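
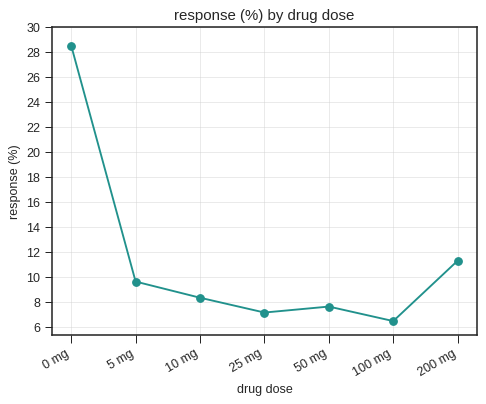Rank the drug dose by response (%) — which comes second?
Top 3: 0 mg ≈ 28, 200 mg ≈ 12, 5 mg ≈ 10.

200 mg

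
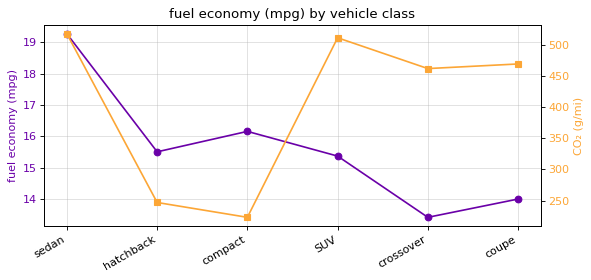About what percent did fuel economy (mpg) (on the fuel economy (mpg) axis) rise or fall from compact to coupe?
compact ≈ 16.0, coupe ≈ 14.0; (14.0 − 16.0) / 16.0 ≈ -12.5%.

≈ -12.5%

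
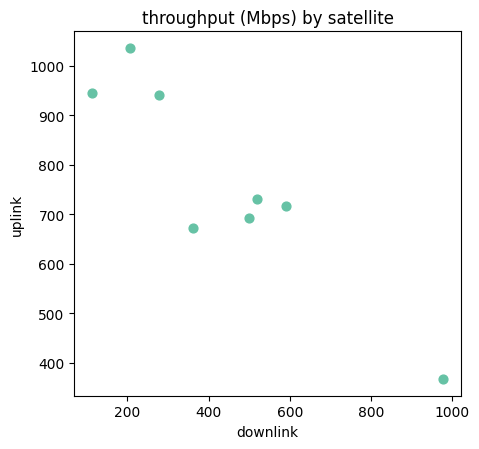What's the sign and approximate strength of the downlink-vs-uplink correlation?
Points are negatively correlated; strong (|r| ≈ 0.9).

negative, strong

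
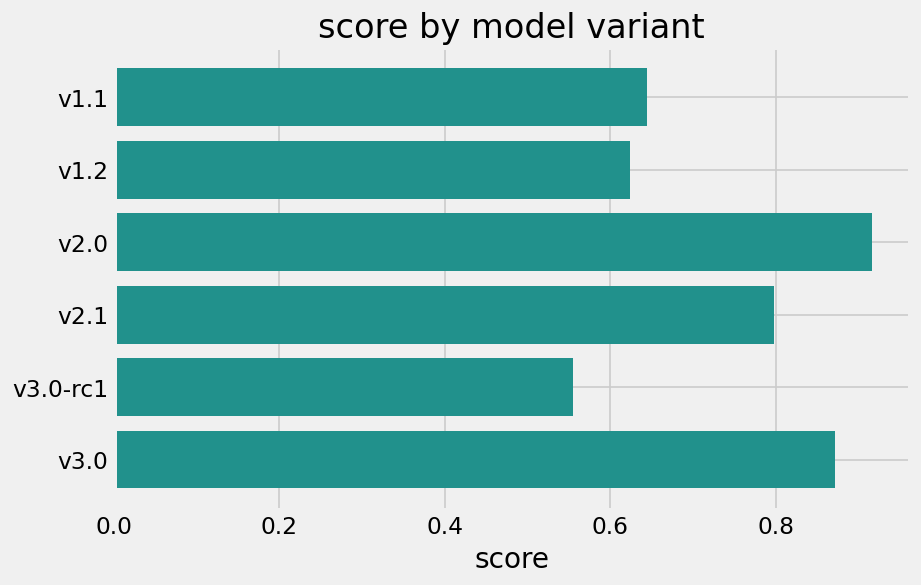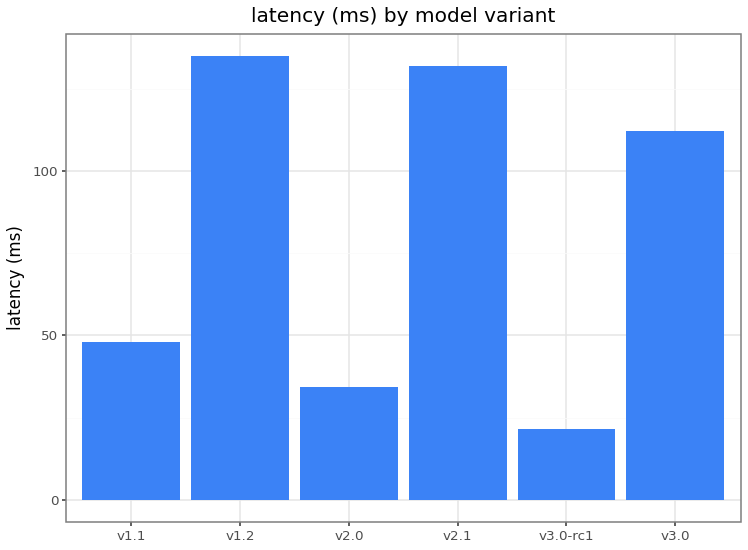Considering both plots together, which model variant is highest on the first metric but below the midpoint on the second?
v2.0

Chart 2 median latency (ms) ≈ 80; below-median model variants: v1.1, v2.0, v3.0-rc1. Among those, v2.0 has the highest score (≈ 0.9).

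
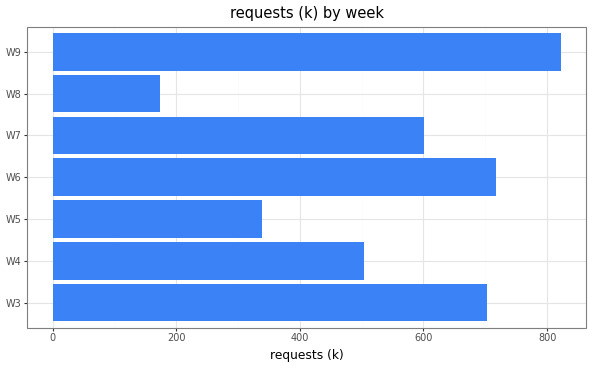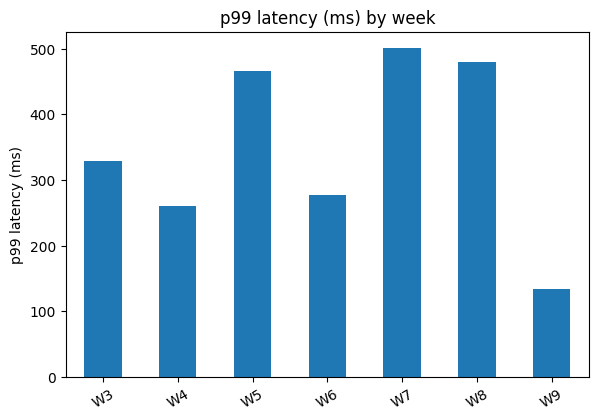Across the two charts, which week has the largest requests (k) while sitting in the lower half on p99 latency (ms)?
W9

Chart 2 median p99 latency (ms) ≈ 350; below-median weeks: W4, W6, W9. Among those, W9 has the highest requests (k) (≈ 800).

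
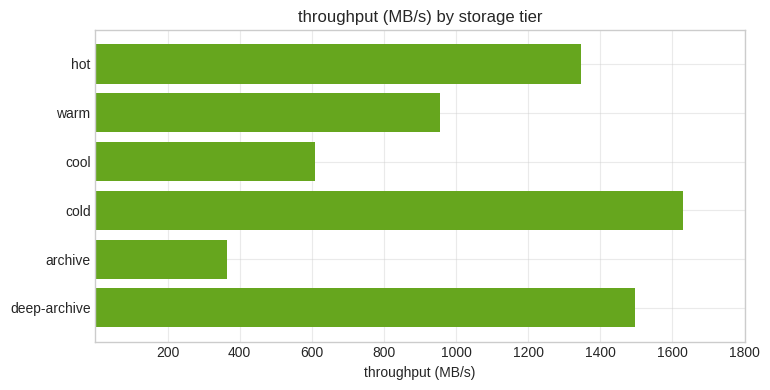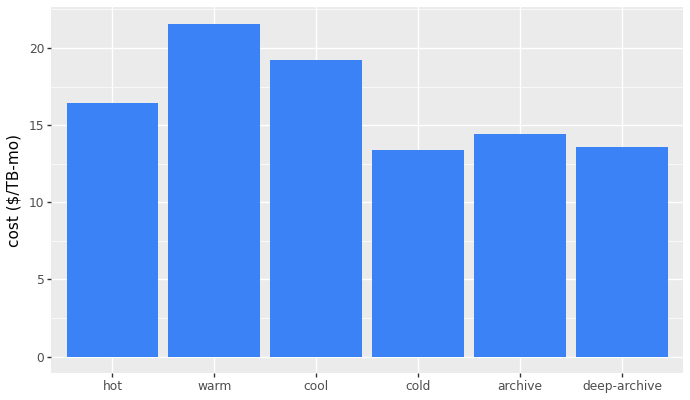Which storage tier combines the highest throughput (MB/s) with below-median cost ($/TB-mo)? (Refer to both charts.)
Chart 2 median cost ($/TB-mo) ≈ 16; below-median storage tiers: cold, archive, deep-archive. Among those, cold has the highest throughput (MB/s) (≈ 1600).

cold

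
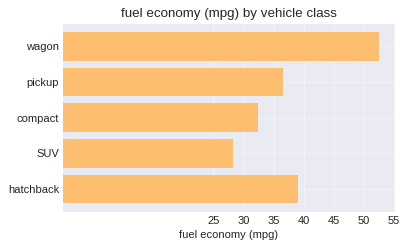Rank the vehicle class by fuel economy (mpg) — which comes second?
Top 3: wagon ≈ 50, hatchback ≈ 40, pickup ≈ 35.

hatchback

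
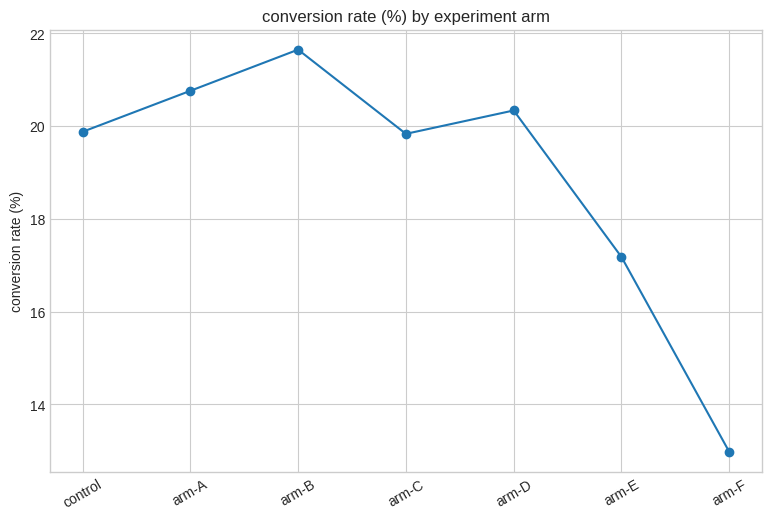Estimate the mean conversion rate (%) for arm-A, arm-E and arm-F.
≈ 17

(21 + 17 + 13) / 3 ≈ 17.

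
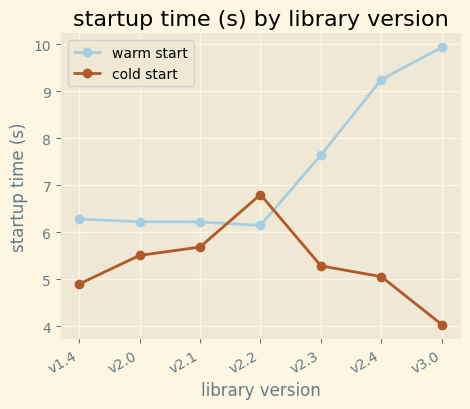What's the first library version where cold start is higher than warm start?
v2.2

v2.1: cold start ≈ 5.5 vs warm start ≈ 6.0 (not yet); v2.2: cold start ≈ 7.0 vs warm start ≈ 6.0 (first crossover).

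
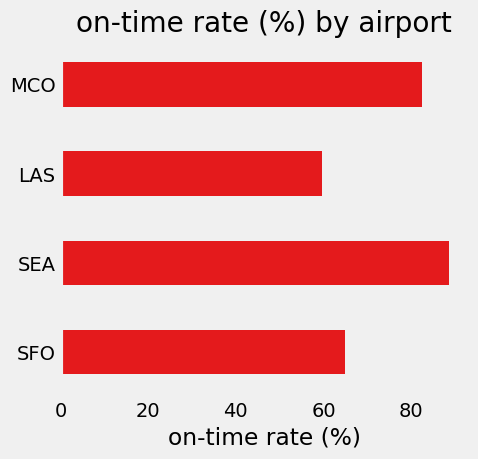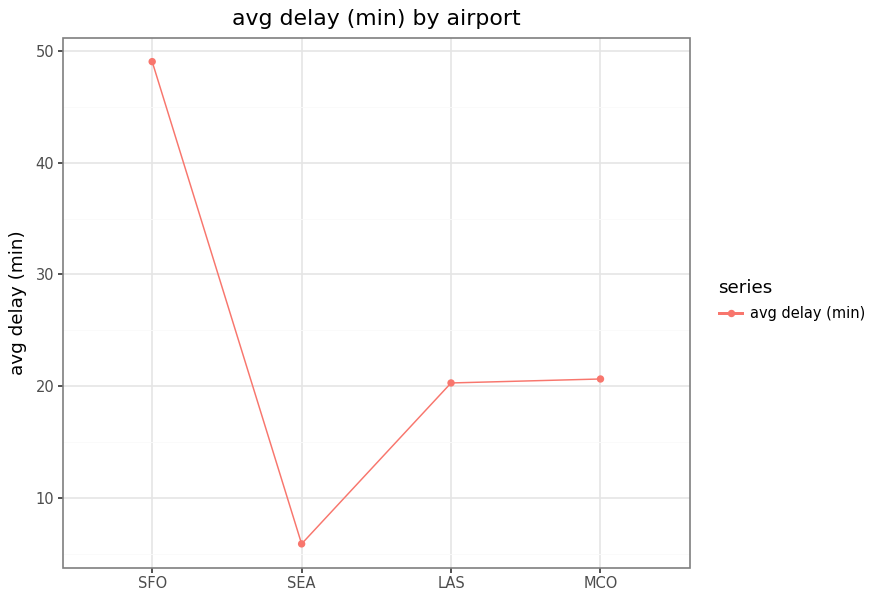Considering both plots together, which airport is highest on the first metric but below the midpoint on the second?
SEA

Chart 2 median avg delay (min) ≈ 20; below-median airports: SEA, LAS. Among those, SEA has the highest on-time rate (%) (≈ 90).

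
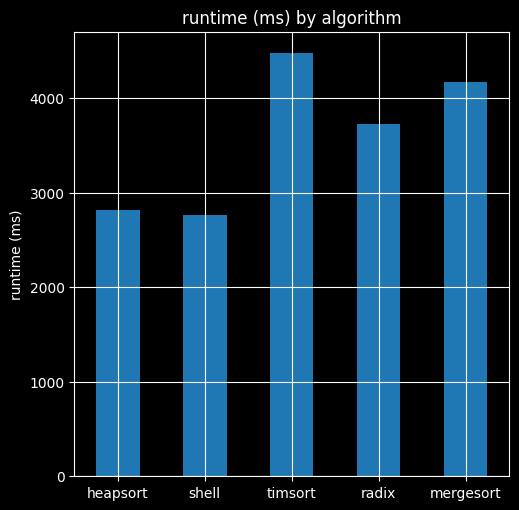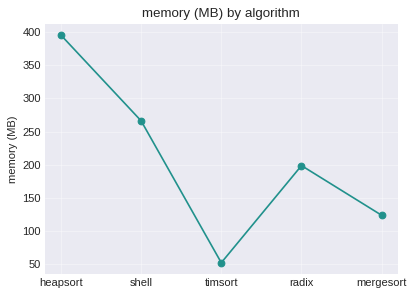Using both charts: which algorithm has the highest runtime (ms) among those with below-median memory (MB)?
Chart 2 median memory (MB) ≈ 200; below-median algorithms: timsort, mergesort. Among those, timsort has the highest runtime (ms) (≈ 4500).

timsort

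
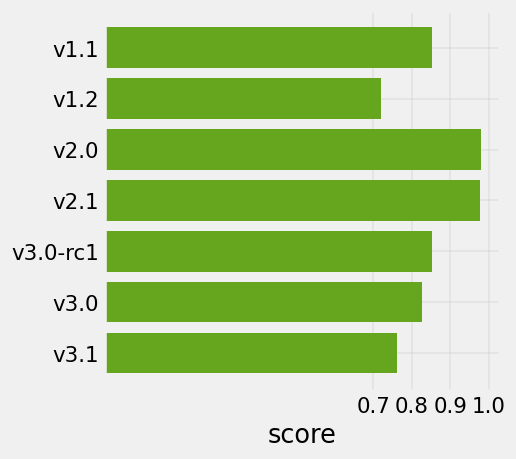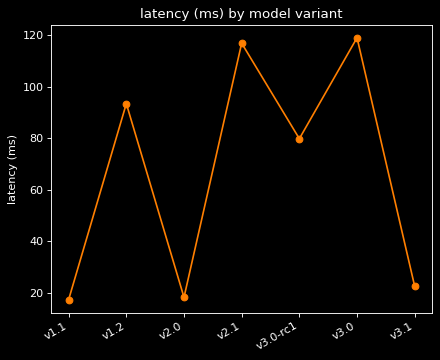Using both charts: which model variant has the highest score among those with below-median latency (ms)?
v2.0

Chart 2 median latency (ms) ≈ 80; below-median model variants: v1.1, v2.0, v3.1. Among those, v2.0 has the highest score (≈ 1).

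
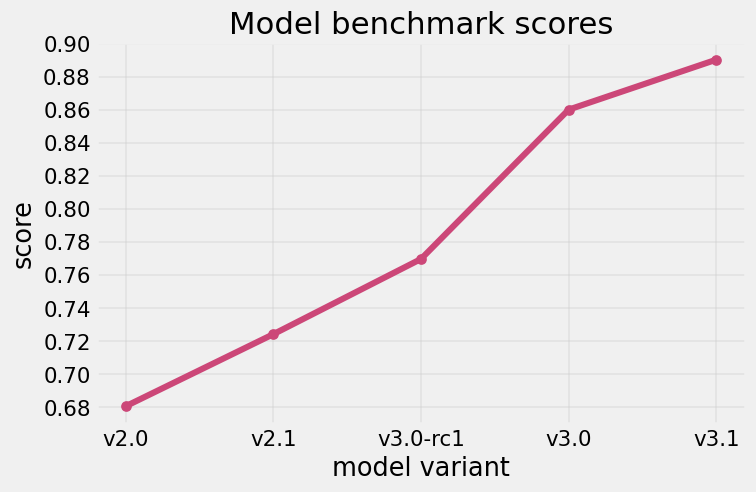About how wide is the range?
Max v3.1 ≈ 0.90, min v2.0 ≈ 0.68; range ≈ 0.22.

≈ 0.22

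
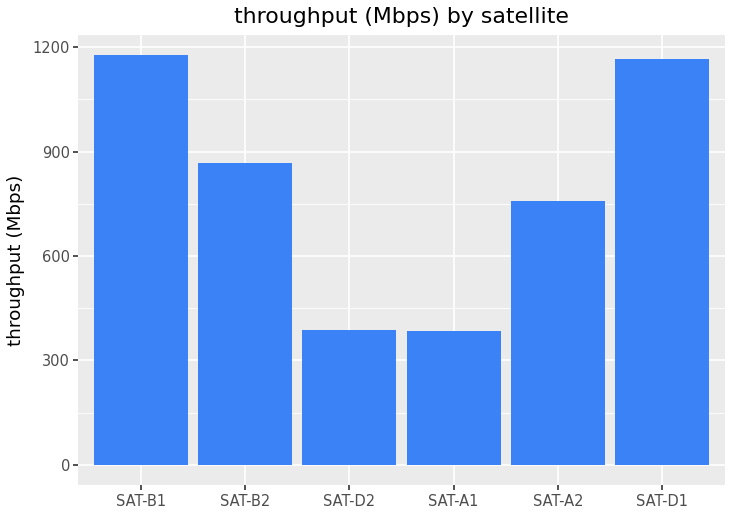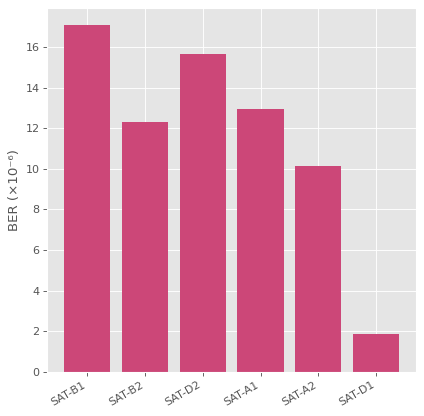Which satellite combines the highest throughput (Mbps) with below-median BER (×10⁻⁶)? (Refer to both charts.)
SAT-D1

Chart 2 median BER (×10⁻⁶) ≈ 12; below-median satellites: SAT-B2, SAT-A2, SAT-D1. Among those, SAT-D1 has the highest throughput (Mbps) (≈ 1200).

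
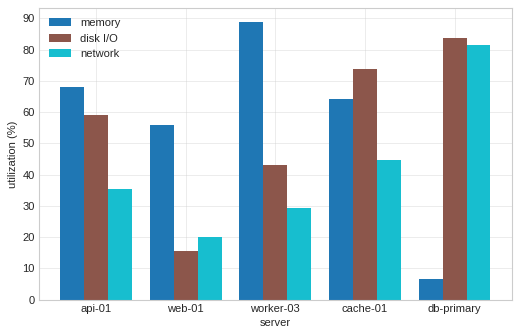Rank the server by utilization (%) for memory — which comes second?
api-01

Top 3 for memory: worker-03 ≈ 90, api-01 ≈ 70, cache-01 ≈ 60.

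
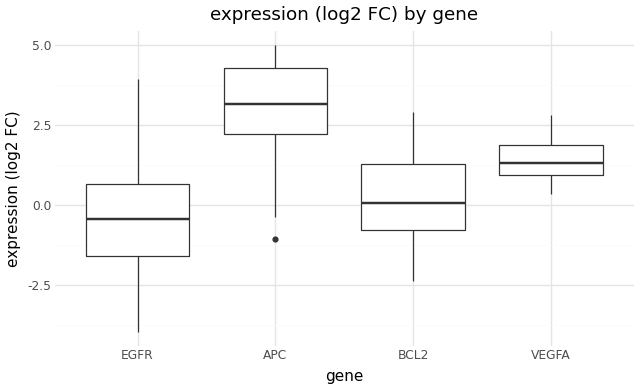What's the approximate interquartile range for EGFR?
Q3 ≈ 0.5, Q1 ≈ -1.5; IQR ≈ 2.0.

≈ 2.0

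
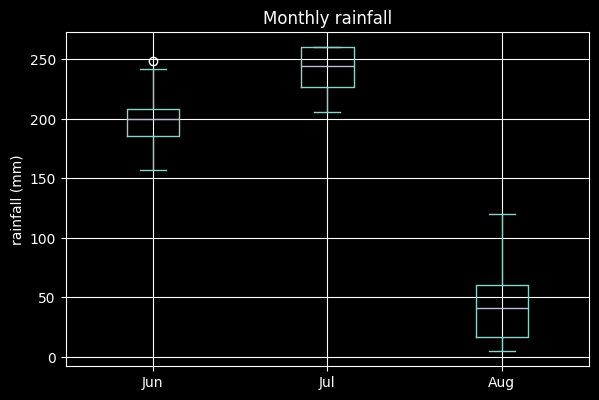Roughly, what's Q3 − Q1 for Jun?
≈ 20

Q3 ≈ 200, Q1 ≈ 180; IQR ≈ 20.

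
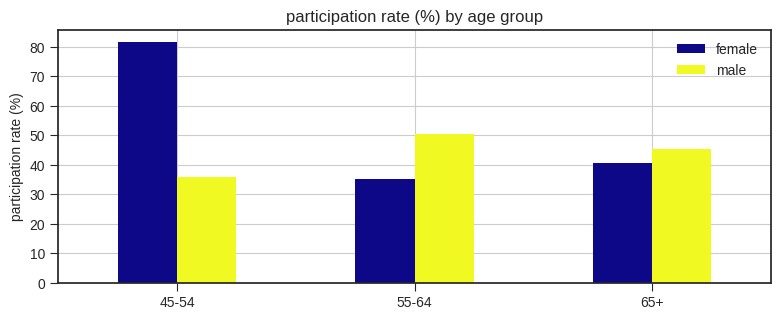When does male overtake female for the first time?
55-64

45-54: male ≈ 40 vs female ≈ 80 (not yet); 55-64: male ≈ 50 vs female ≈ 40 (first crossover).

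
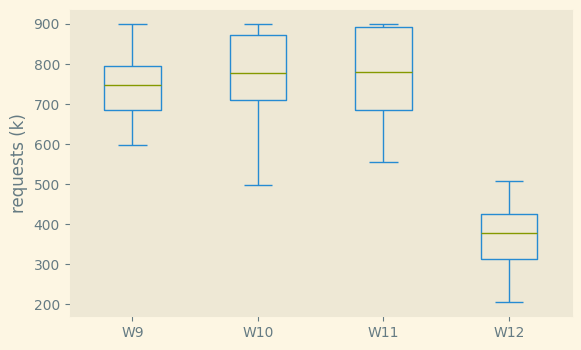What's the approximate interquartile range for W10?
Q3 ≈ 850, Q1 ≈ 700; IQR ≈ 150.

≈ 150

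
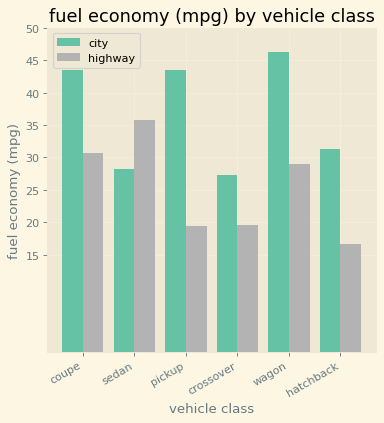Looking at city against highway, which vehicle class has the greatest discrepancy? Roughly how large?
pickup, ≈ 25 mpg

pickup: city ≈ 45, highway ≈ 20 → gap ≈ 25. Next-largest (wagon) is only ≈ 15.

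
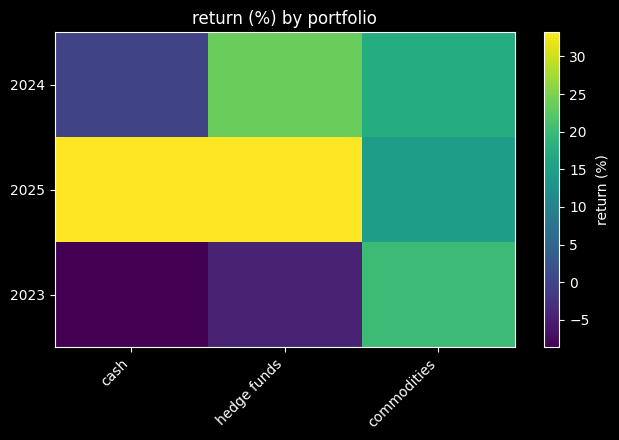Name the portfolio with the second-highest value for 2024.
Top 3 for 2024: hedge funds ≈ 25, commodities ≈ 15, cash ≈ 0.

commodities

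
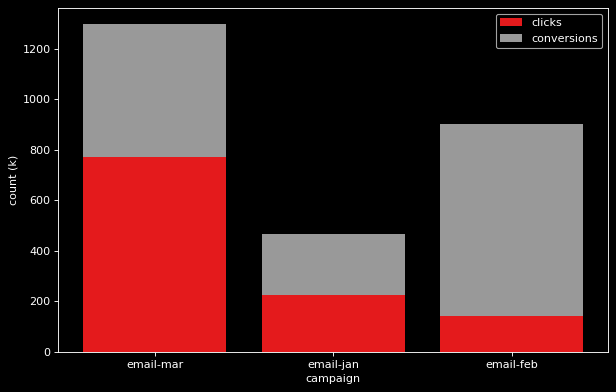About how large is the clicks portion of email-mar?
≈ 800

clicks top ≈ 800, bottom ≈ 0; segment ≈ 800.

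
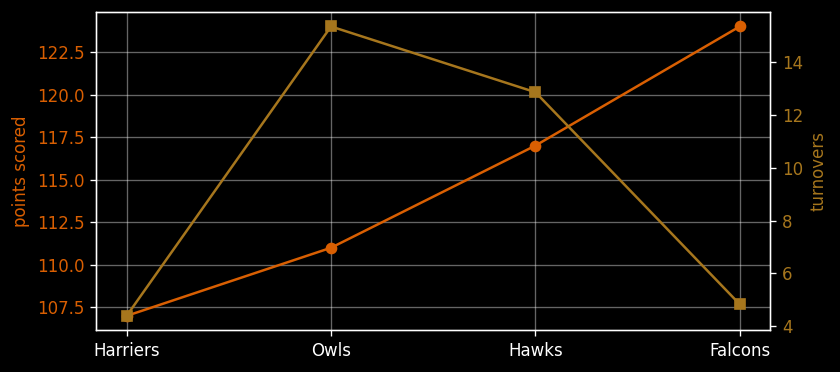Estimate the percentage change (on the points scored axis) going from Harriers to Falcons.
Harriers ≈ 108, Falcons ≈ 124; (124 − 108) / 108 ≈ +14.8%.

≈ +14.8%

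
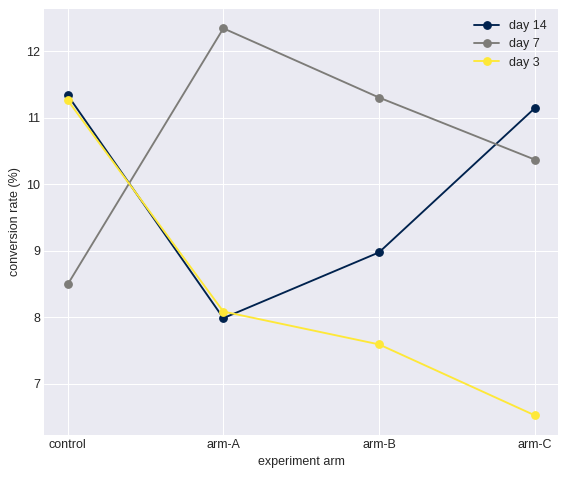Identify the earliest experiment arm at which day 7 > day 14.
arm-A

control: day 7 ≈ 8.5 vs day 14 ≈ 11.5 (not yet); arm-A: day 7 ≈ 12.5 vs day 14 ≈ 8.0 (first crossover).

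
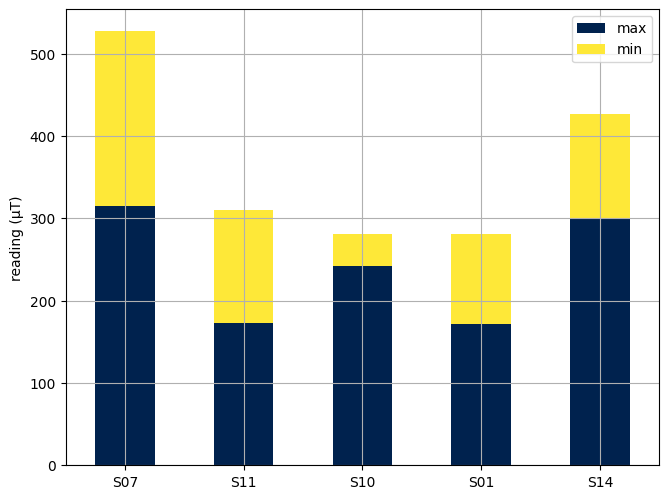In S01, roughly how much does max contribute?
max top ≈ 150, bottom ≈ 0; segment ≈ 150.

≈ 150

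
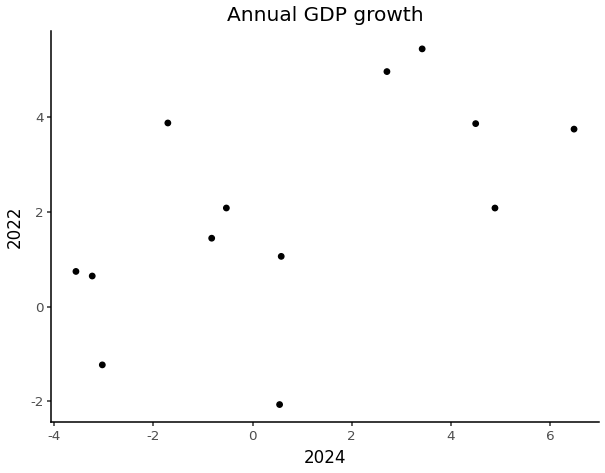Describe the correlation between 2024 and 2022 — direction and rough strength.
positive, moderate

Points are positively correlated; moderate (|r| ≈ 0.6).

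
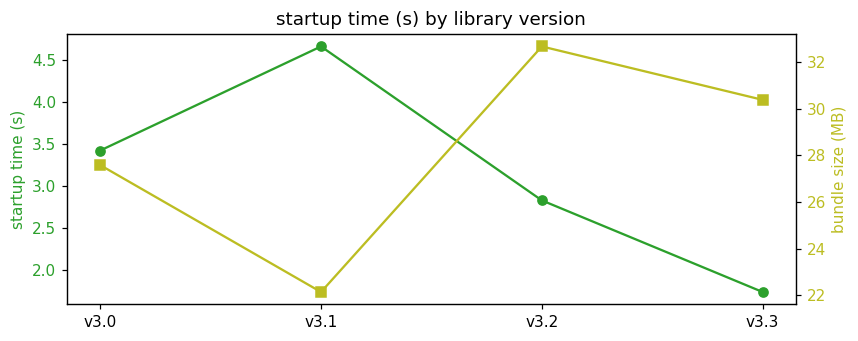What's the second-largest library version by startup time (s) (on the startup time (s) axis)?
Top 3 (on the startup time (s) axis): v3.1 ≈ 4.5, v3.0 ≈ 3.5, v3.2 ≈ 3.0.

v3.0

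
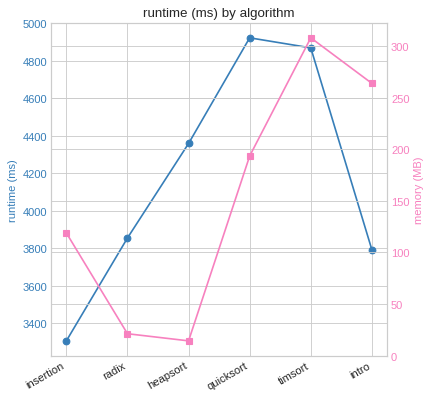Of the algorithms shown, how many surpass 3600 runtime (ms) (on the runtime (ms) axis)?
5

Above 3600: radix, heapsort, quicksort, timsort, intro.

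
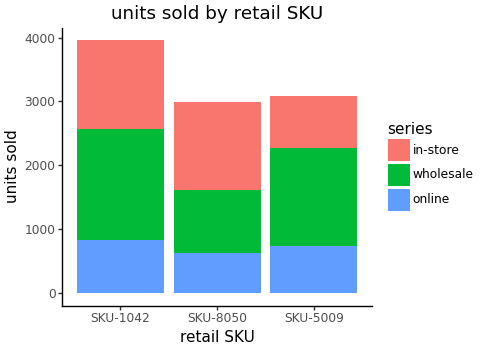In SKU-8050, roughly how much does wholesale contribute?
≈ 1000

wholesale top ≈ 1500, bottom ≈ 500; segment ≈ 1000.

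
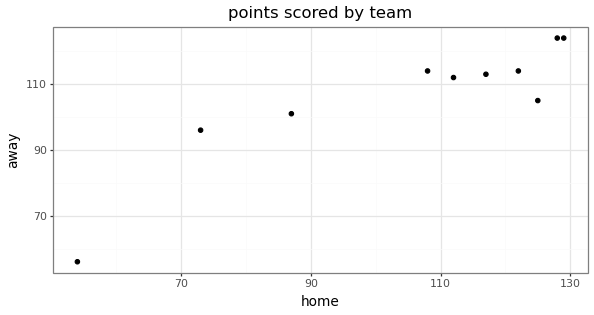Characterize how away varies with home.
Points are positively correlated; strong (|r| ≈ 0.9).

positive, strong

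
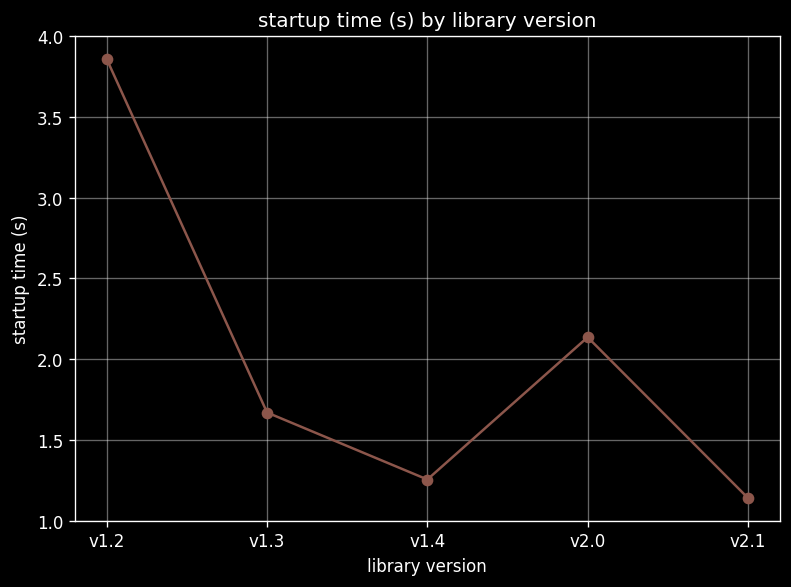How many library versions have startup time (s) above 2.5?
1

Above 2.5: v1.2.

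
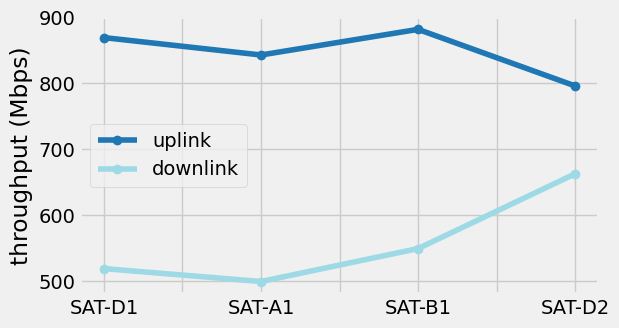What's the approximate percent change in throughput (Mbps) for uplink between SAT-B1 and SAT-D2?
SAT-B1 ≈ 900, SAT-D2 ≈ 800; (800 − 900) / 900 ≈ -11.1%.

≈ -11.1%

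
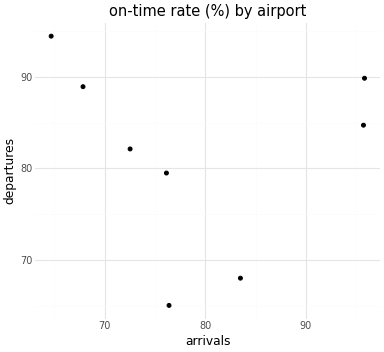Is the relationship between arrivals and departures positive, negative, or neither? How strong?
Points are roughly uncorrelated; weak (|r| ≈ 0.1).

no clear correlation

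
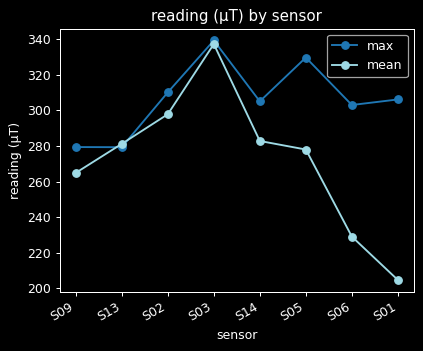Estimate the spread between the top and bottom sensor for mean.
≈ 140

Max S03 ≈ 340, min S01 ≈ 200; range ≈ 140.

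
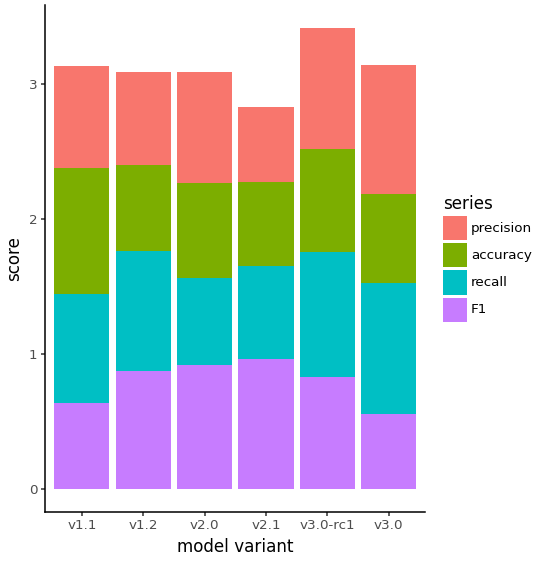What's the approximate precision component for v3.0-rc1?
precision top ≈ 3.5, bottom ≈ 2.5; segment ≈ 1.0.

≈ 1.0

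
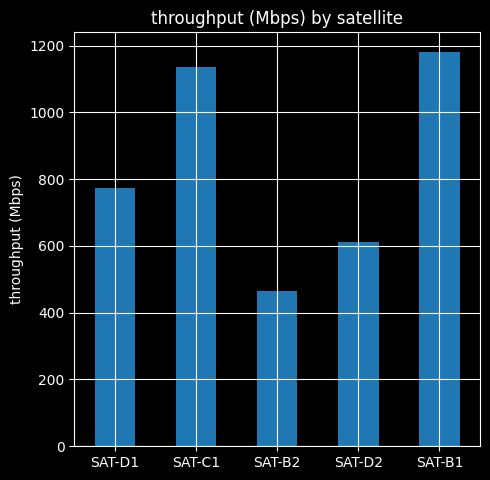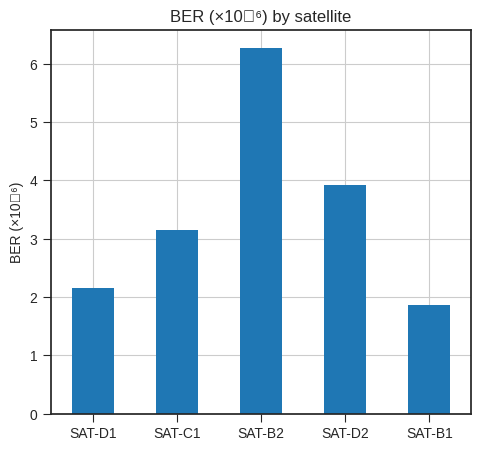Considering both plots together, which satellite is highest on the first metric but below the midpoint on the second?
SAT-B1

Chart 2 median BER (×10⁻⁶) ≈ 3; below-median satellites: SAT-D1, SAT-B1. Among those, SAT-B1 has the highest throughput (Mbps) (≈ 1200).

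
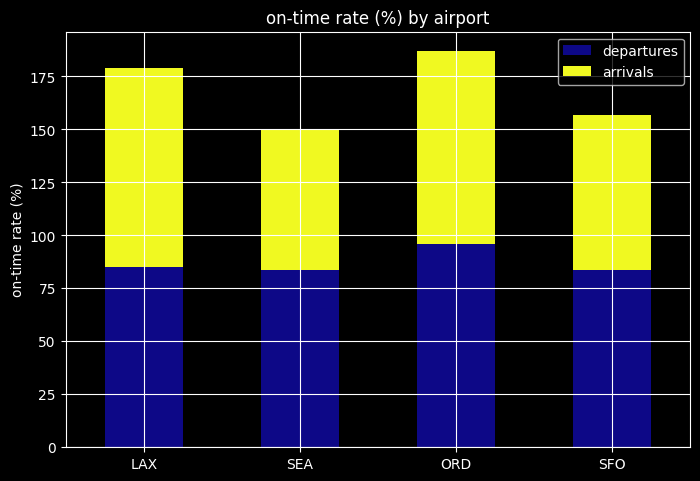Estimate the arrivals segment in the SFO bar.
arrivals top ≈ 160, bottom ≈ 80; segment ≈ 80.

≈ 80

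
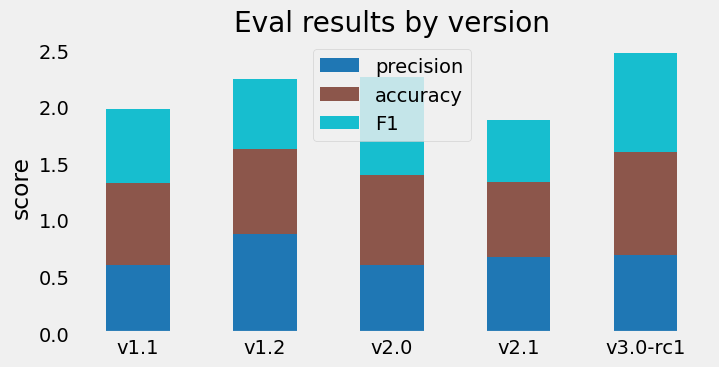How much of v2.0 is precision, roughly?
≈ 0.5

precision top ≈ 0.5, bottom ≈ 0.0; segment ≈ 0.5.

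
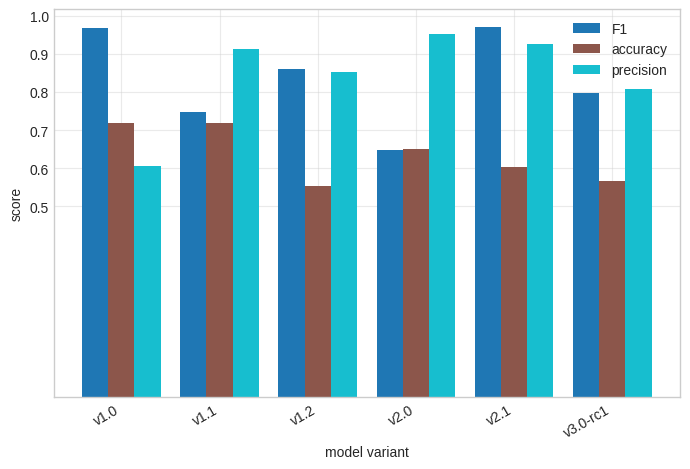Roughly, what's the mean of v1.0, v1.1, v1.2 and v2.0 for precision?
≈ 0.85

(0.6 + 0.9 + 0.9 + 1.0) / 4 ≈ 0.85.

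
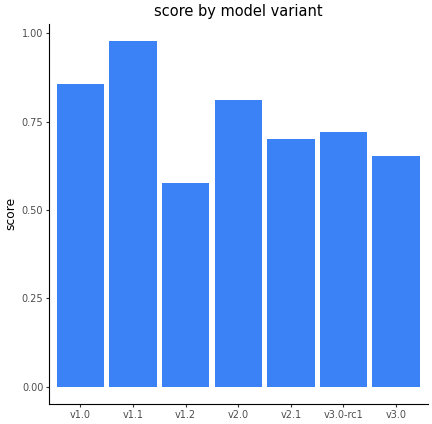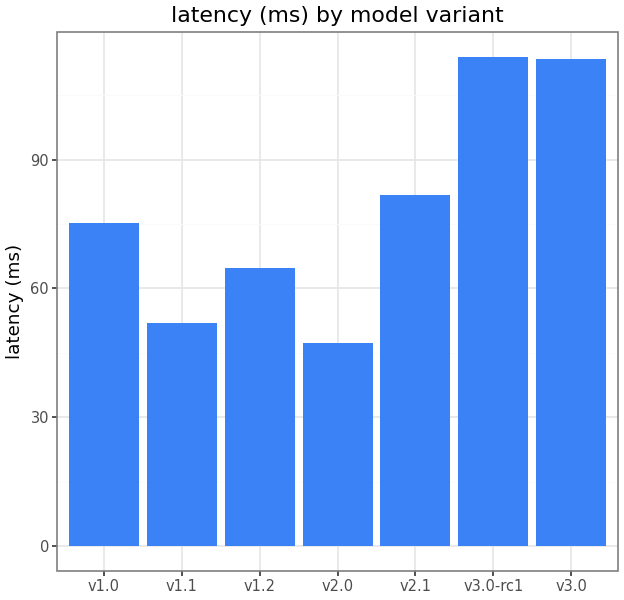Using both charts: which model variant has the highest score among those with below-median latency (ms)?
v1.1

Chart 2 median latency (ms) ≈ 80; below-median model variants: v1.1, v1.2, v2.0. Among those, v1.1 has the highest score (≈ 1).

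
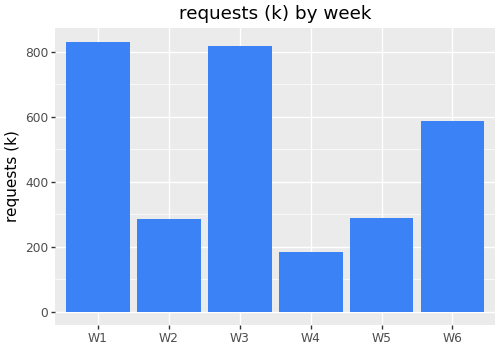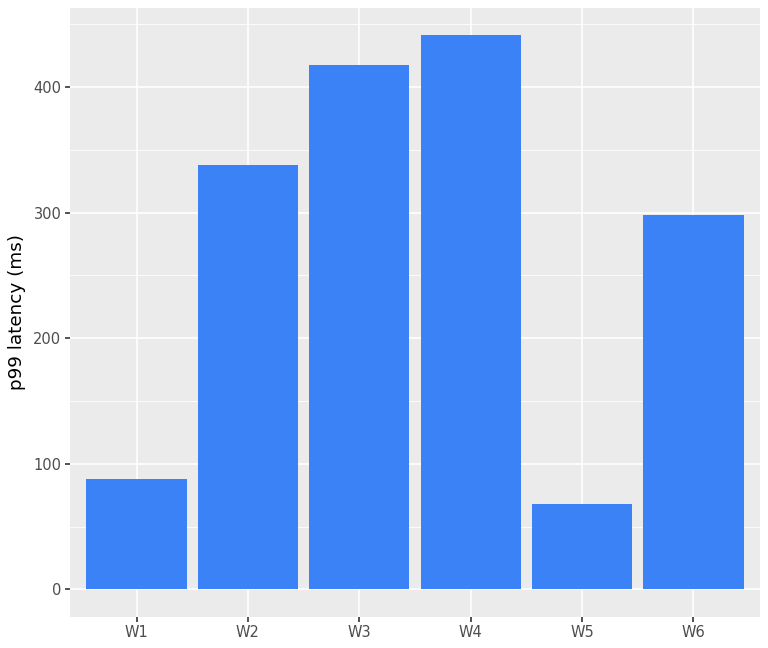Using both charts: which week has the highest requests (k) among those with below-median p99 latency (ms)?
Chart 2 median p99 latency (ms) ≈ 300; below-median weeks: W1, W5, W6. Among those, W1 has the highest requests (k) (≈ 800).

W1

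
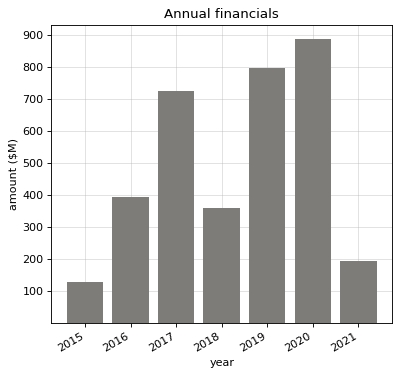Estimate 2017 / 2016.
2017 ≈ 700, 2016 ≈ 400; 700/400 ≈ 1.75.

≈ 1.75×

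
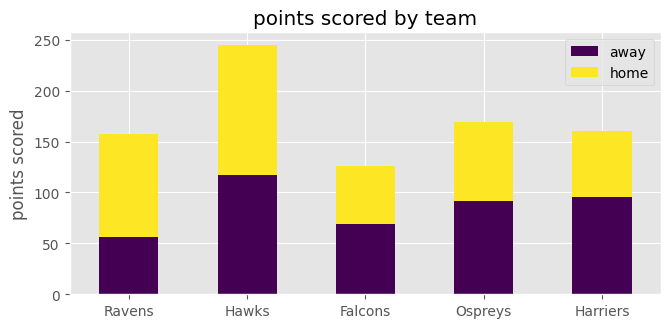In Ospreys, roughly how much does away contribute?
away top ≈ 100, bottom ≈ 0; segment ≈ 100.

≈ 100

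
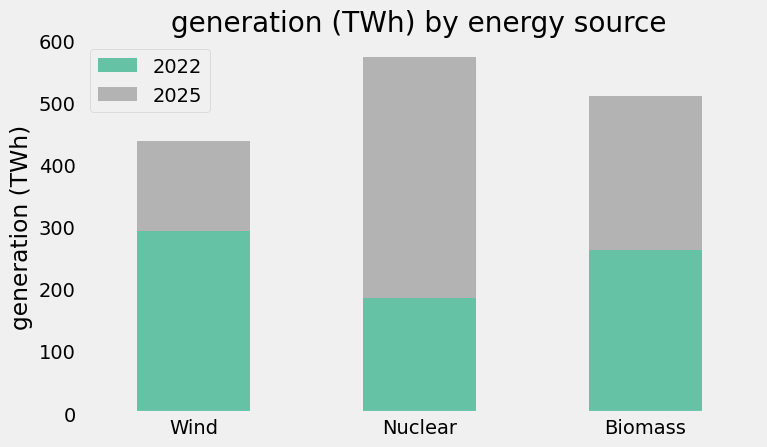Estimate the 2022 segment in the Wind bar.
≈ 300

2022 top ≈ 300, bottom ≈ 0; segment ≈ 300.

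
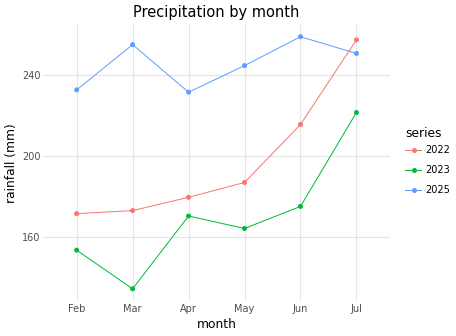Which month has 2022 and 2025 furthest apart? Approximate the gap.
Mar: 2022 ≈ 180, 2025 ≈ 260 → gap ≈ 80. Next-largest (Feb) is only ≈ 60.

Mar, ≈ 80 mm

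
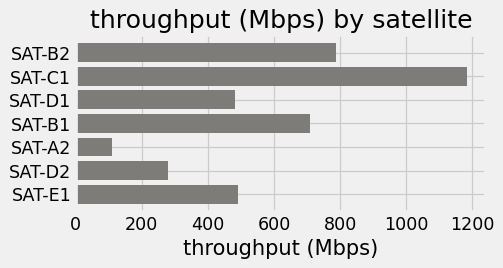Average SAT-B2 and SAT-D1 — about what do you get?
(800 + 500) / 2 ≈ 650.

≈ 650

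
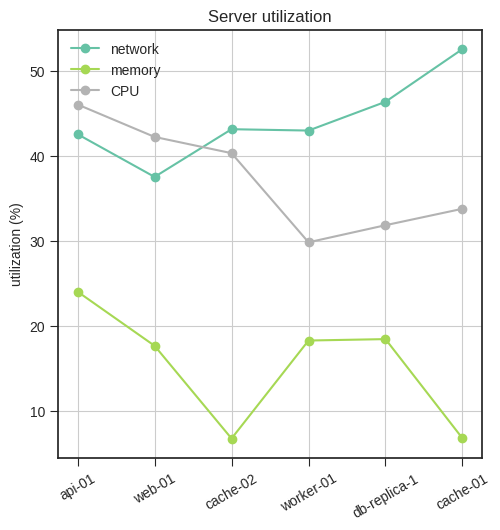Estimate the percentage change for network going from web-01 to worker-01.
web-01 ≈ 40, worker-01 ≈ 45; (45 − 40) / 40 ≈ +12.5%.

≈ +12.5%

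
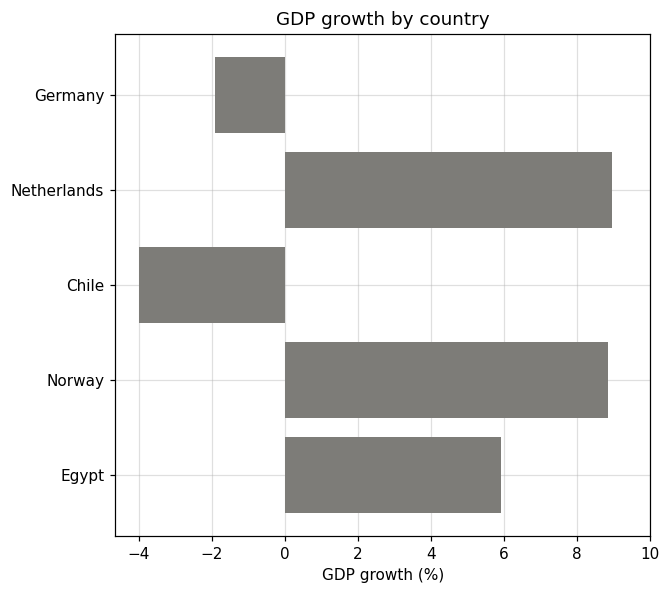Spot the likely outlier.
Chile

Chile ≈ -4; the rest sit between ≈ -2 and ≈ 8.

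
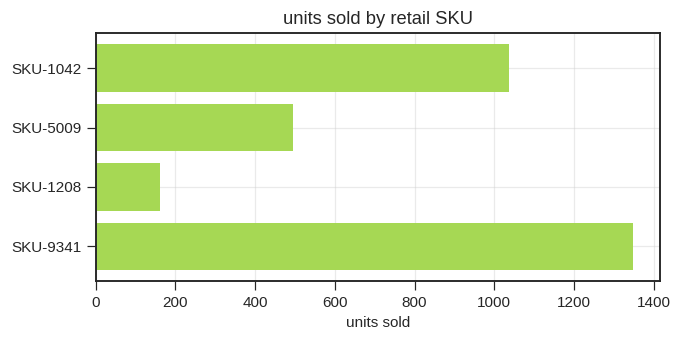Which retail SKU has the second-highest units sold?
SKU-1042

Top 3: SKU-9341 ≈ 1400, SKU-1042 ≈ 1000, SKU-5009 ≈ 400.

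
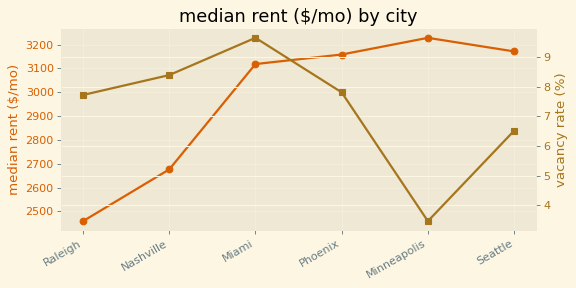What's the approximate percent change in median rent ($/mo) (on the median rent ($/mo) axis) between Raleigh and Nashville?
≈ +8%

Raleigh ≈ 2500, Nashville ≈ 2700; (2700 − 2500) / 2500 ≈ +8%.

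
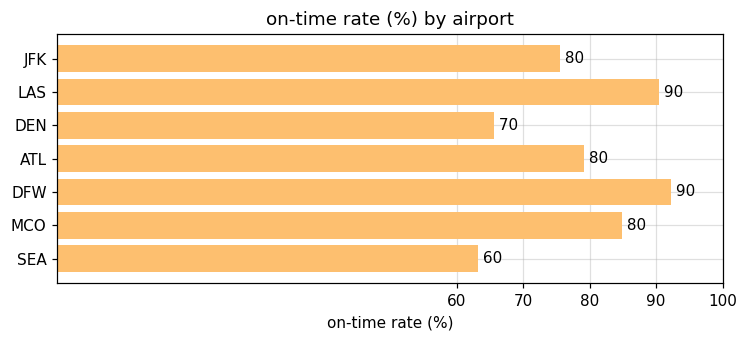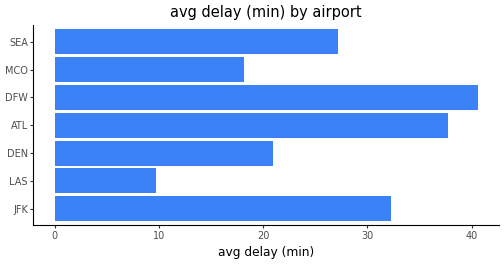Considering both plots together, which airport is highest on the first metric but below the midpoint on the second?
Chart 2 median avg delay (min) ≈ 25; below-median airports: LAS, DEN, MCO. Among those, LAS has the highest on-time rate (%) (≈ 90).

LAS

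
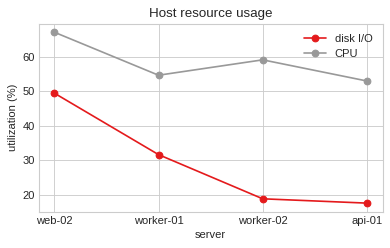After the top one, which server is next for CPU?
worker-02

Top 3 for CPU: web-02 ≈ 65, worker-02 ≈ 60, worker-01 ≈ 55.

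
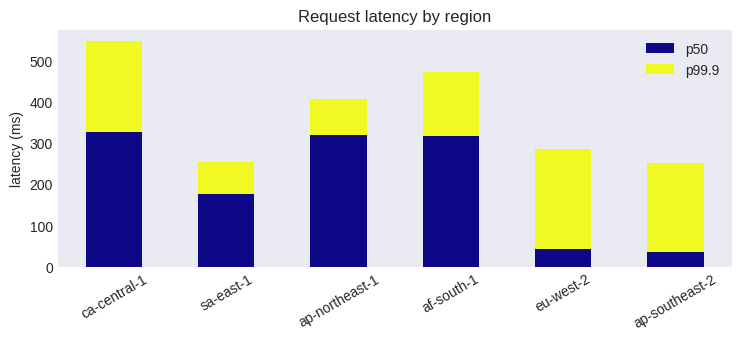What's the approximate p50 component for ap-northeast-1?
p50 top ≈ 300, bottom ≈ 0; segment ≈ 300.

≈ 300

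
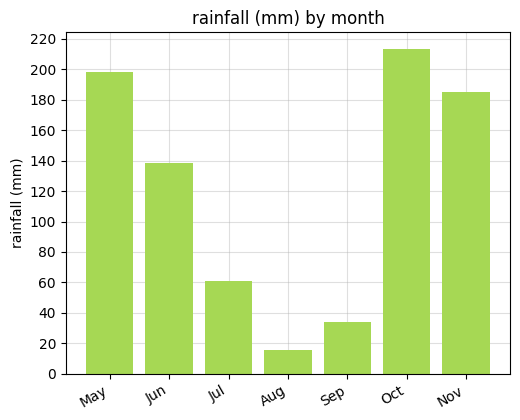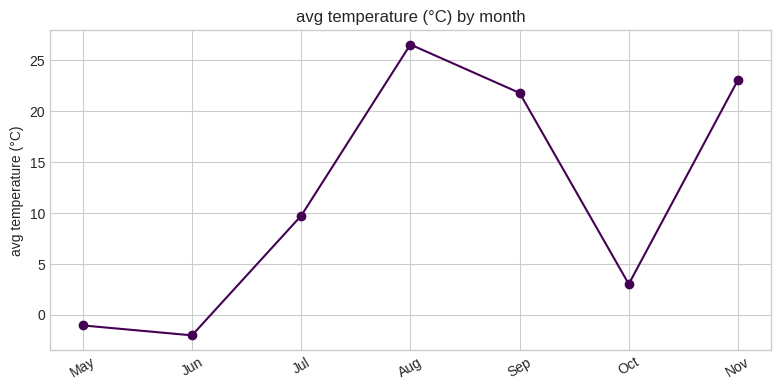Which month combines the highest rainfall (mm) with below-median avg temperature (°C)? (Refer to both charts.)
Chart 2 median avg temperature (°C) ≈ 10; below-median months: May, Jun, Oct. Among those, Oct has the highest rainfall (mm) (≈ 220).

Oct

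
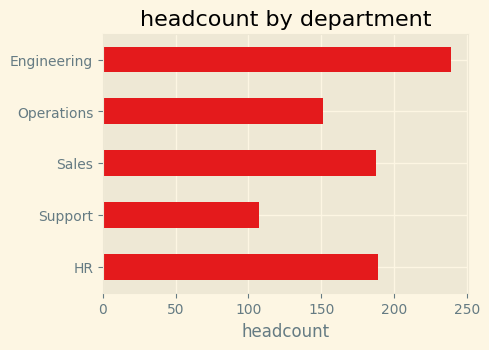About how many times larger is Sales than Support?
Sales ≈ 180, Support ≈ 100; 180/100 ≈ 1.8.

≈ 1.8×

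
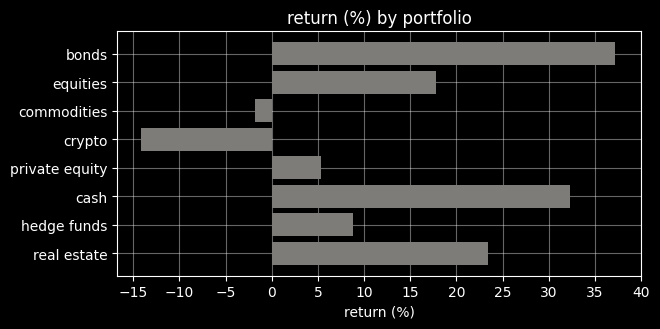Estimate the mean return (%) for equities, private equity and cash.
(20 + 5 + 30) / 3 ≈ 18.

≈ 18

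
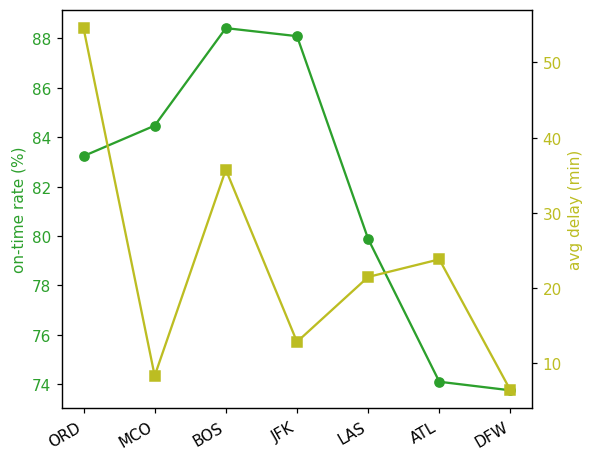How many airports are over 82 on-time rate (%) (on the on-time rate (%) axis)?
4

Above 82: ORD, MCO, BOS, JFK.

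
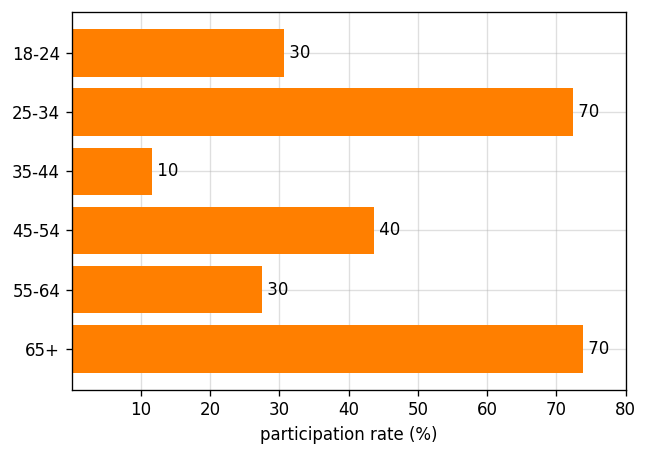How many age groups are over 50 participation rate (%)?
2

Above 50: 25-34, 65+.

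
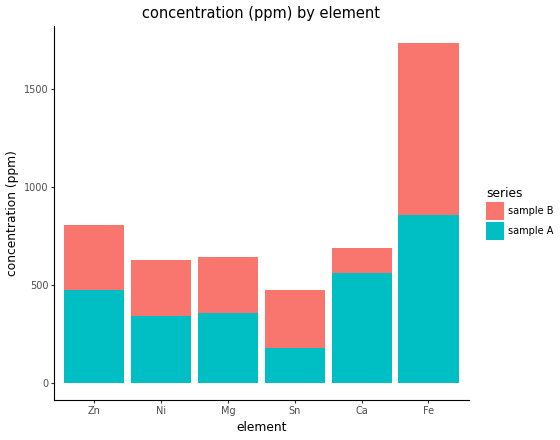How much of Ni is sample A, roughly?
≈ 400

sample A top ≈ 400, bottom ≈ 0; segment ≈ 400.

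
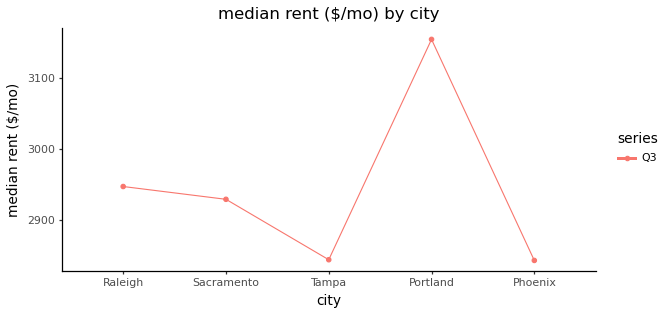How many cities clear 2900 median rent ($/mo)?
Above 2900: Raleigh, Sacramento, Portland.

3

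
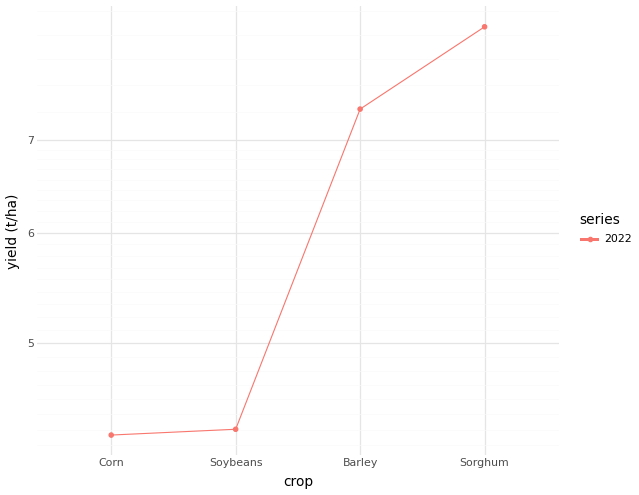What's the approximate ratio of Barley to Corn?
≈ 1.67×

Barley ≈ 7.5, Corn ≈ 4.5; 7.5/4.5 ≈ 1.67.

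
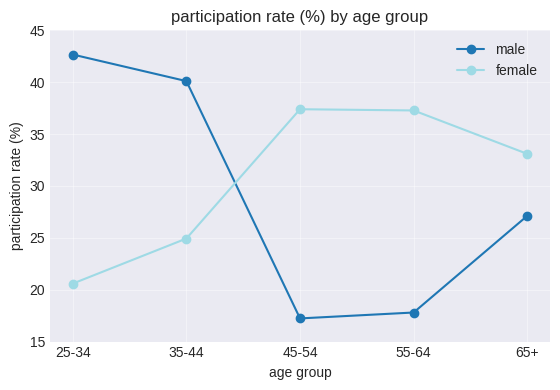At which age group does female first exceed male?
35-44: female ≈ 25 vs male ≈ 40 (not yet); 45-54: female ≈ 35 vs male ≈ 15 (first crossover).

45-54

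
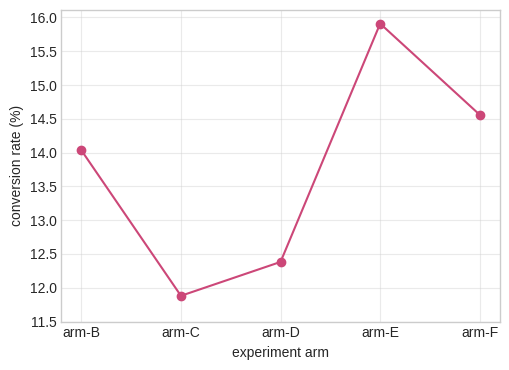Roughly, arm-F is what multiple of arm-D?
arm-F ≈ 14.5, arm-D ≈ 12.5; 14.5/12.5 ≈ 1.16.

≈ 1.16×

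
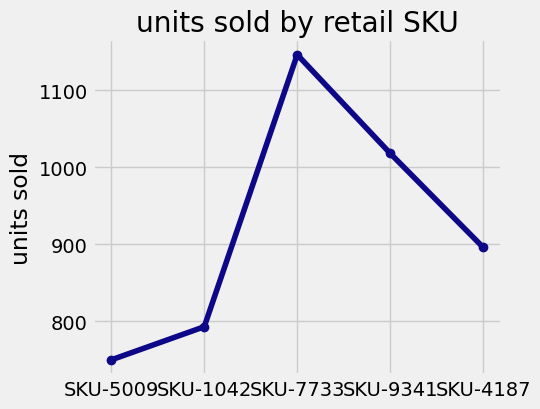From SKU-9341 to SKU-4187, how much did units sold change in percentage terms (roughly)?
SKU-9341 ≈ 1000, SKU-4187 ≈ 900; (900 − 1000) / 1000 ≈ -10%.

≈ -10%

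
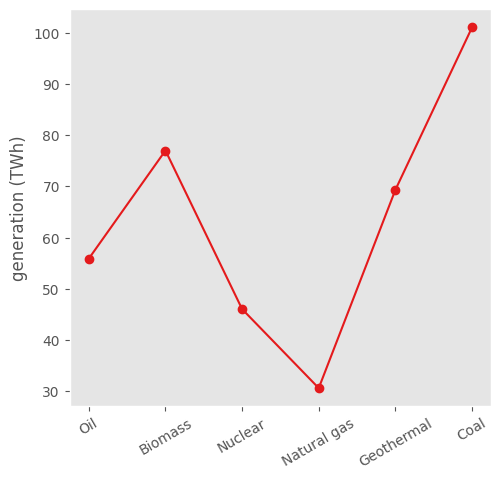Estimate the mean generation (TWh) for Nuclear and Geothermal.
(50 + 70) / 2 ≈ 60.

≈ 60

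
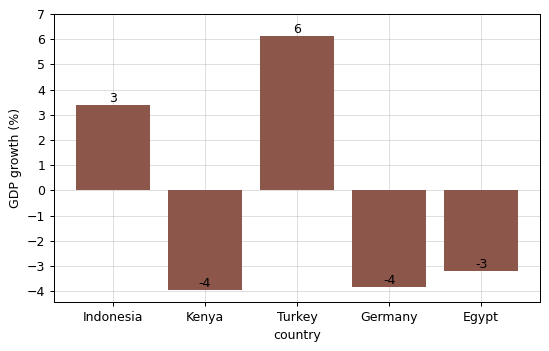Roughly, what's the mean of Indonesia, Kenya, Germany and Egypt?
(3 + -4 + -4 + -3) / 4 ≈ -2.

≈ -2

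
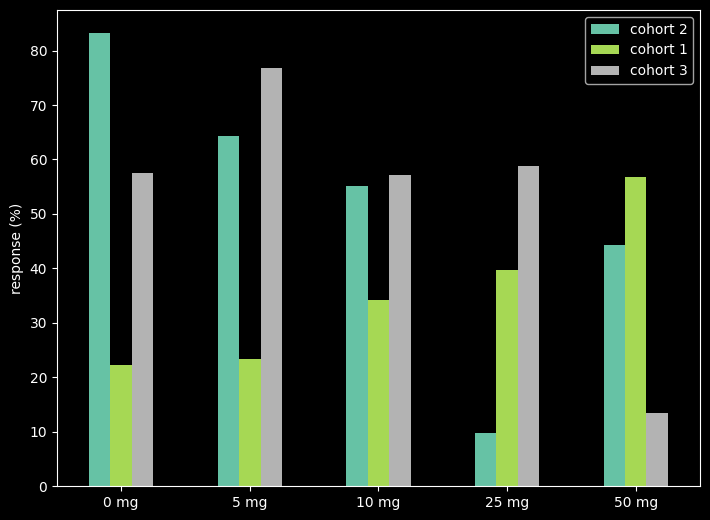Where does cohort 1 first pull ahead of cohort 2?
10 mg: cohort 1 ≈ 30 vs cohort 2 ≈ 60 (not yet); 25 mg: cohort 1 ≈ 40 vs cohort 2 ≈ 10 (first crossover).

25 mg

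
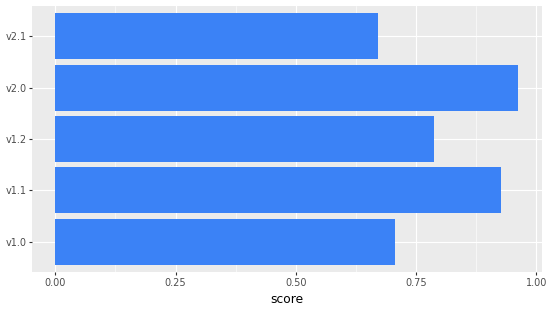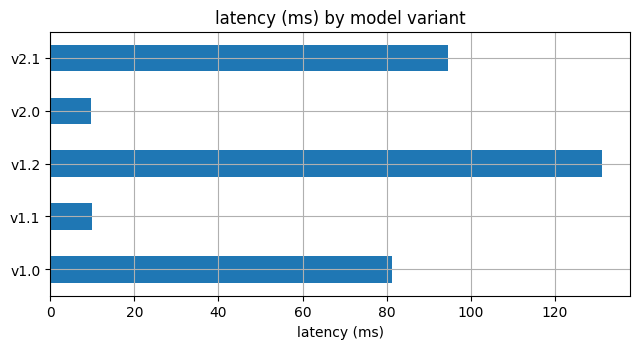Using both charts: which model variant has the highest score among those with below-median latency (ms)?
Chart 2 median latency (ms) ≈ 80; below-median model variants: v1.1, v2.0. Among those, v2.0 has the highest score (≈ 1).

v2.0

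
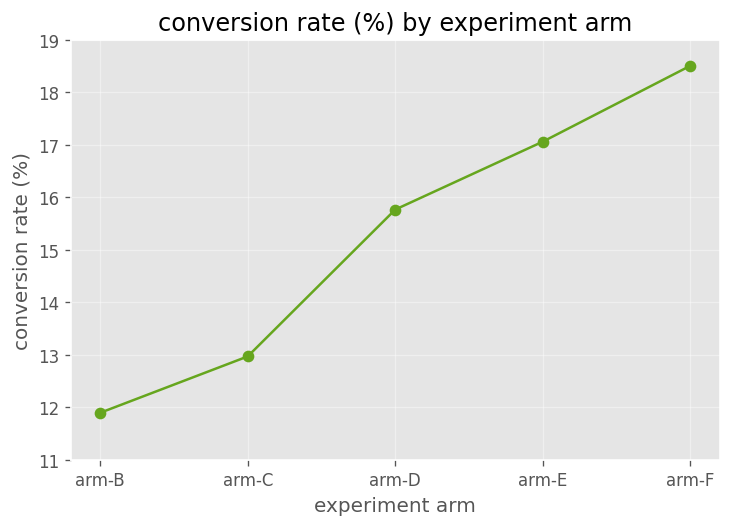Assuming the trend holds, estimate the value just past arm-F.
≈ 20.5

Last three: 16, 17, 19 → slope ≈ 1.5/step → next ≈ 20.5.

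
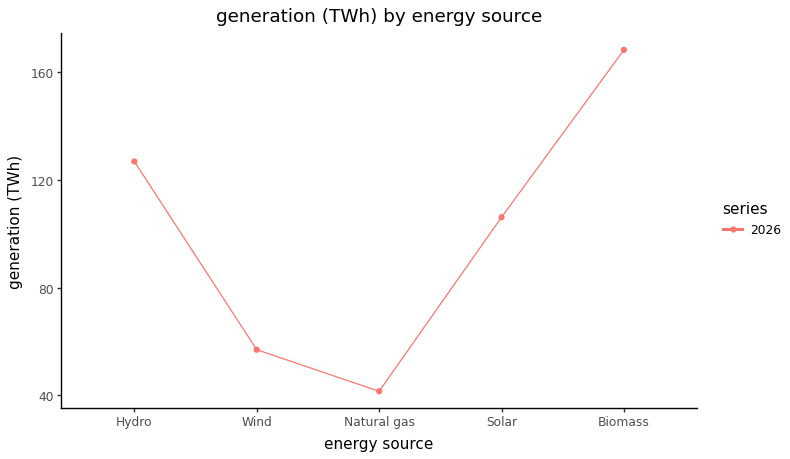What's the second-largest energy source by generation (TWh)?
Top 3: Biomass ≈ 160, Hydro ≈ 120, Solar ≈ 100.

Hydro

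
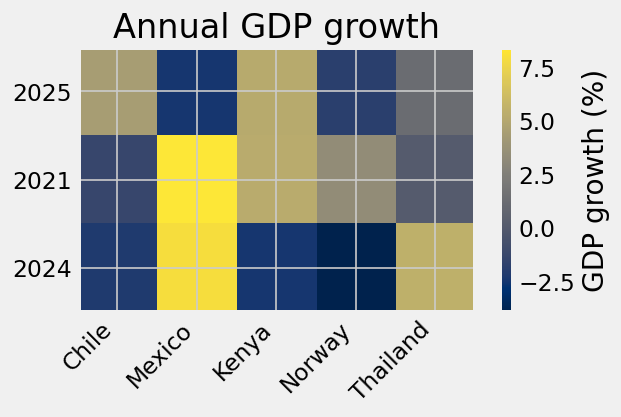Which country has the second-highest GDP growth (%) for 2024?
Top 3 for 2024: Mexico ≈ 8, Thailand ≈ 6, Chile ≈ -2.

Thailand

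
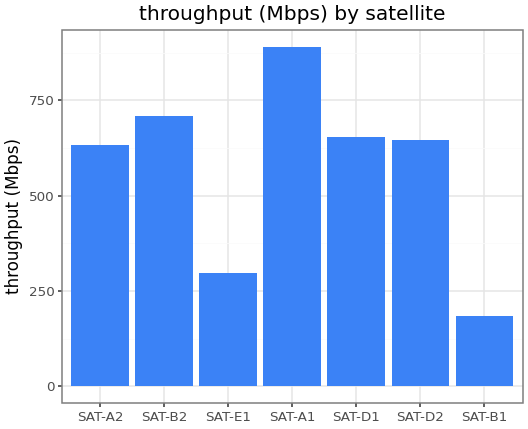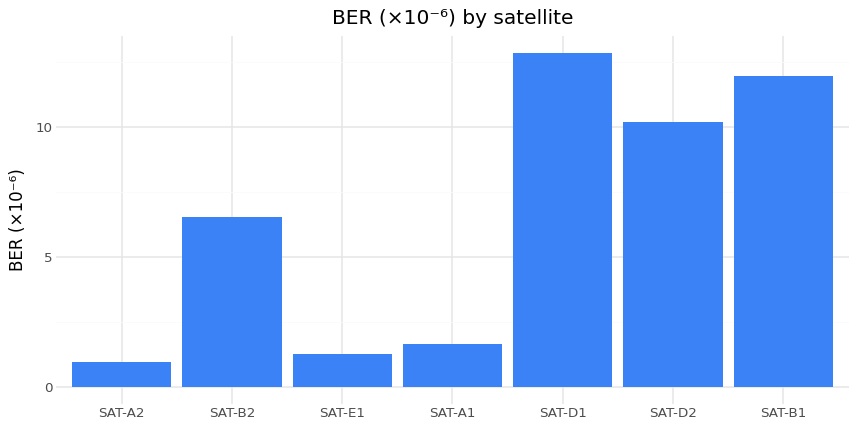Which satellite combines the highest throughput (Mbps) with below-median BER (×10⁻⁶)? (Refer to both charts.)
Chart 2 median BER (×10⁻⁶) ≈ 6; below-median satellites: SAT-A2, SAT-E1, SAT-A1. Among those, SAT-A1 has the highest throughput (Mbps) (≈ 900).

SAT-A1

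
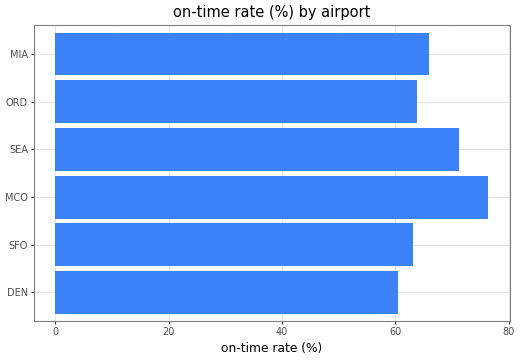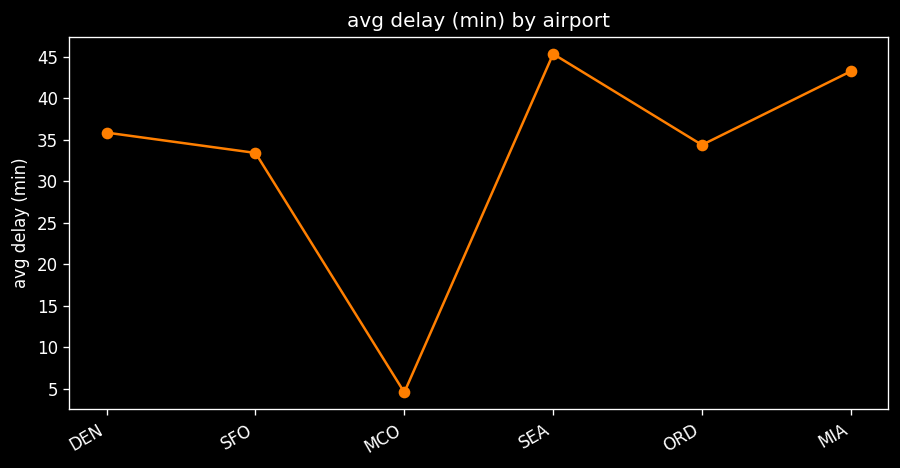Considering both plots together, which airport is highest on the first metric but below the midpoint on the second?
MCO

Chart 2 median avg delay (min) ≈ 35; below-median airports: SFO, MCO, ORD. Among those, MCO has the highest on-time rate (%) (≈ 80).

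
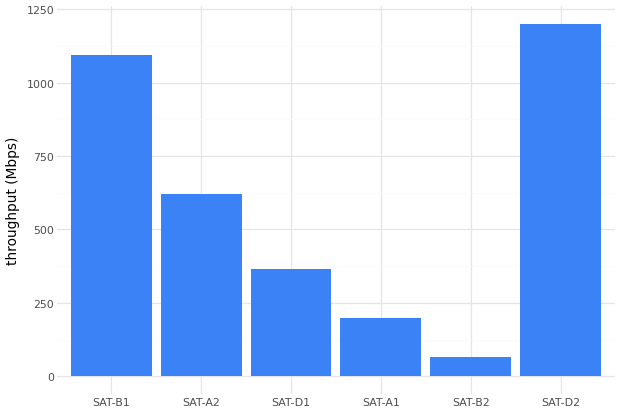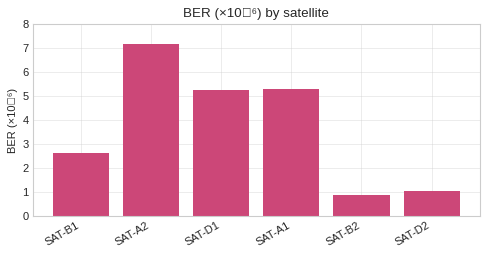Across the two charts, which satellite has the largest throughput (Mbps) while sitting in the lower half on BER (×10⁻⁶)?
SAT-D2

Chart 2 median BER (×10⁻⁶) ≈ 4; below-median satellites: SAT-B1, SAT-B2, SAT-D2. Among those, SAT-D2 has the highest throughput (Mbps) (≈ 1200).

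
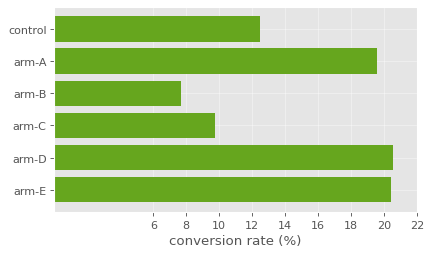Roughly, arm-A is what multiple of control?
≈ 1.67×

arm-A ≈ 20, control ≈ 12; 20/12 ≈ 1.67.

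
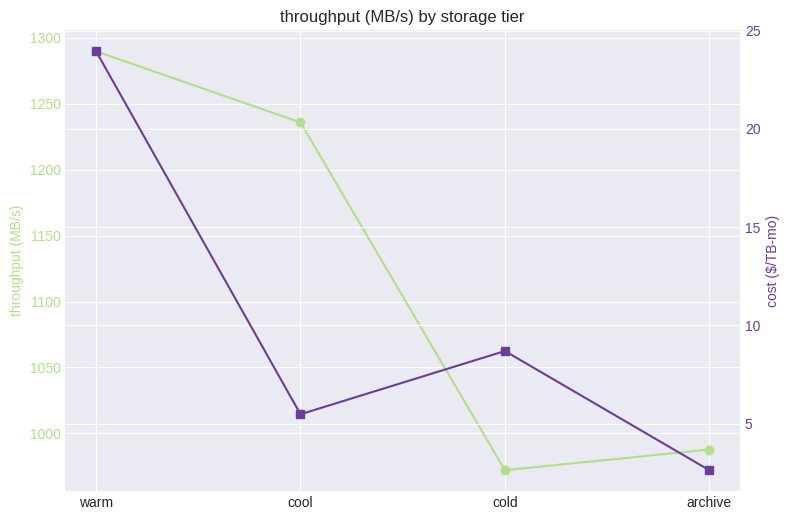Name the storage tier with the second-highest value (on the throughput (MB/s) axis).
cool

Top 3 (on the throughput (MB/s) axis): warm ≈ 1300, cool ≈ 1250, archive ≈ 1000.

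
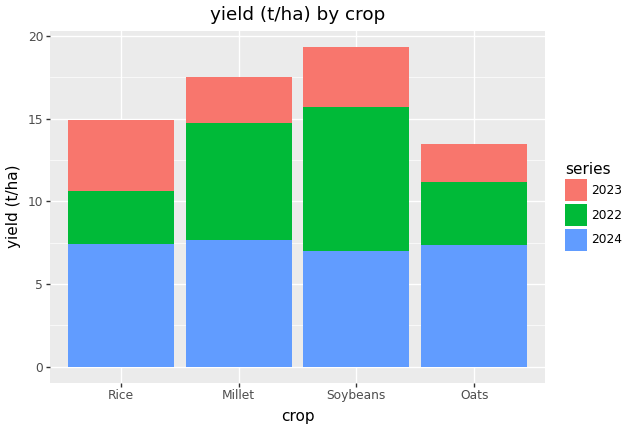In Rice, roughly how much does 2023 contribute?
≈ 4

2023 top ≈ 14, bottom ≈ 10; segment ≈ 4.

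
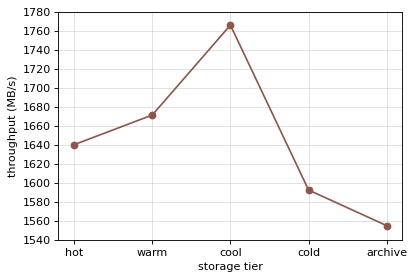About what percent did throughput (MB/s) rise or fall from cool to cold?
≈ -9.1%

cool ≈ 1760, cold ≈ 1600; (1600 − 1760) / 1760 ≈ -9.1%.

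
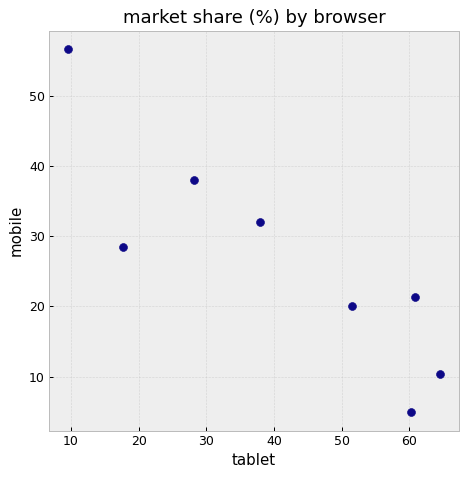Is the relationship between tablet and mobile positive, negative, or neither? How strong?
Points are negatively correlated; strong (|r| ≈ 0.9).

negative, strong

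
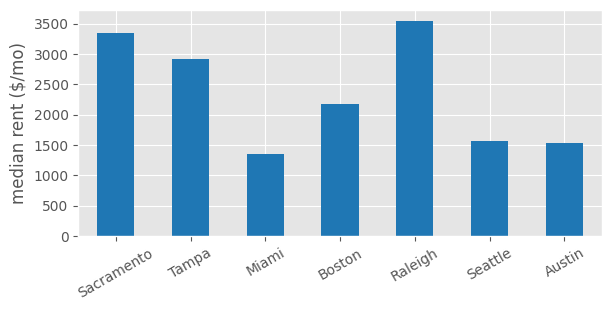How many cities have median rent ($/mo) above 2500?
Above 2500: Sacramento, Tampa, Raleigh.

3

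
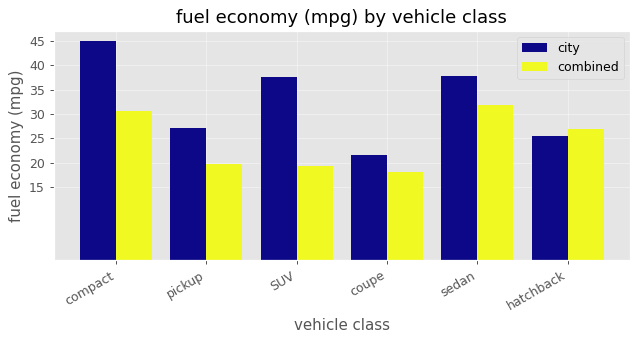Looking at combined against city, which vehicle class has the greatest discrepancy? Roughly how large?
SUV, ≈ 20 mpg

SUV: combined ≈ 20, city ≈ 40 → gap ≈ 20. Next-largest (compact) is only ≈ 15.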